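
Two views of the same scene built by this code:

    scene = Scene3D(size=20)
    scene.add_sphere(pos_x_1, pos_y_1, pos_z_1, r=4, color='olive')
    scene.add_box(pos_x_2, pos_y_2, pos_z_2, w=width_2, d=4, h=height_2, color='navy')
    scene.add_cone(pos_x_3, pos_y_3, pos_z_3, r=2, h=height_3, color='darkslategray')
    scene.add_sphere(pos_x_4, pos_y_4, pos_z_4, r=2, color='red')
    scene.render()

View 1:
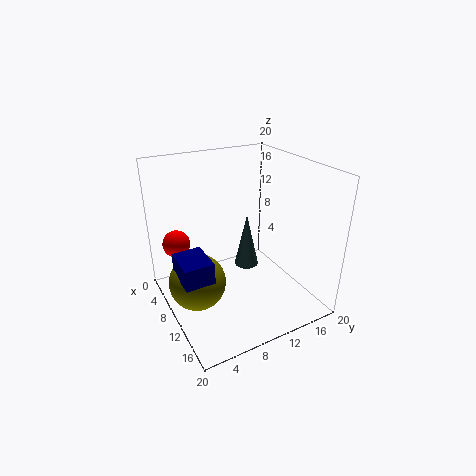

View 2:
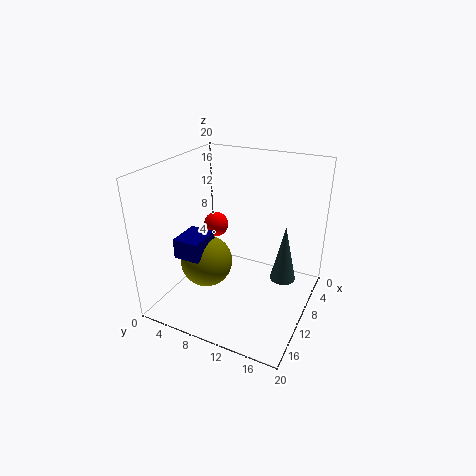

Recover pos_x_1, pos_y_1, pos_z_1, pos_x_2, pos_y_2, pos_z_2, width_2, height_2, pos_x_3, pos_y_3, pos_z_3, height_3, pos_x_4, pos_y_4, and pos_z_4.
pos_x_1 = 9; pos_y_1 = 4; pos_z_1 = 4; pos_x_2 = 8; pos_y_2 = 1; pos_z_2 = 6; width_2 = 5; height_2 = 3; pos_x_3 = 4; pos_y_3 = 15; pos_z_3 = 1; height_3 = 9; pos_x_4 = 4; pos_y_4 = 3; pos_z_4 = 8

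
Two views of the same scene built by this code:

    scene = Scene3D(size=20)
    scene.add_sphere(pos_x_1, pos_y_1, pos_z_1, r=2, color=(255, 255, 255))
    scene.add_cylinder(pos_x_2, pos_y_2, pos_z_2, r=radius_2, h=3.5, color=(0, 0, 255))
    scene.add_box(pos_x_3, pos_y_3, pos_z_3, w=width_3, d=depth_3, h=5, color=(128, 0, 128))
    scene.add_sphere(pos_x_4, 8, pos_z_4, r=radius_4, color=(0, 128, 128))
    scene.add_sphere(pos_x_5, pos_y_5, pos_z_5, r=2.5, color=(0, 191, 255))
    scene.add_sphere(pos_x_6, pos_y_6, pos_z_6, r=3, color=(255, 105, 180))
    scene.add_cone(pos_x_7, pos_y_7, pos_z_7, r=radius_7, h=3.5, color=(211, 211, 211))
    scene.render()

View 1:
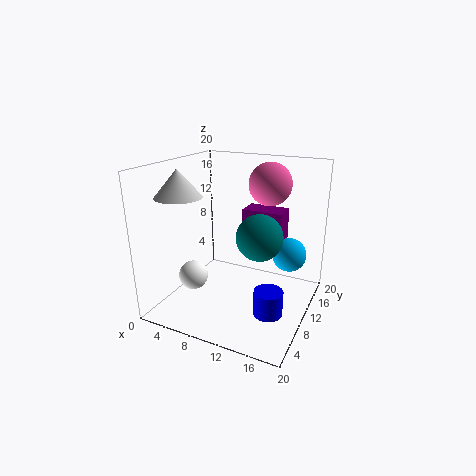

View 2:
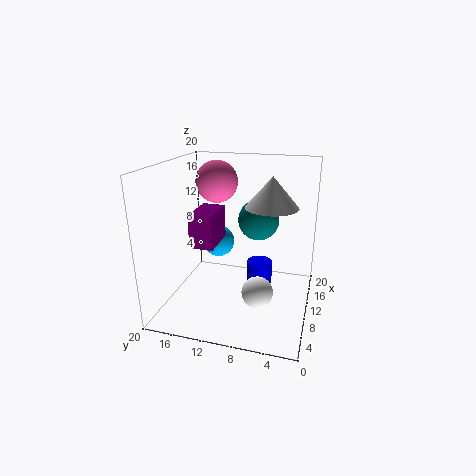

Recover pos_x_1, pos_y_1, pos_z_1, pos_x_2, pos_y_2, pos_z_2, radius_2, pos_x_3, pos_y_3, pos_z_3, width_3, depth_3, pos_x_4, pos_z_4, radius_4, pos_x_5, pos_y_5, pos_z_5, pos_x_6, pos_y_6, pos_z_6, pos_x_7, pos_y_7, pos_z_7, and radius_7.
pos_x_1 = 5; pos_y_1 = 6; pos_z_1 = 5; pos_x_2 = 15.5; pos_y_2 = 8; pos_z_2 = 0.5; radius_2 = 2; pos_x_3 = 9; pos_y_3 = 13.5; pos_z_3 = 8; width_3 = 6; depth_3 = 3.5; pos_x_4 = 14; pos_z_4 = 11.5; radius_4 = 3; pos_x_5 = 16; pos_y_5 = 15; pos_z_5 = 6.5; pos_x_6 = 13; pos_y_6 = 14; pos_z_6 = 17; pos_x_7 = 4.5; pos_y_7 = 4.5; pos_z_7 = 16.5; radius_7 = 3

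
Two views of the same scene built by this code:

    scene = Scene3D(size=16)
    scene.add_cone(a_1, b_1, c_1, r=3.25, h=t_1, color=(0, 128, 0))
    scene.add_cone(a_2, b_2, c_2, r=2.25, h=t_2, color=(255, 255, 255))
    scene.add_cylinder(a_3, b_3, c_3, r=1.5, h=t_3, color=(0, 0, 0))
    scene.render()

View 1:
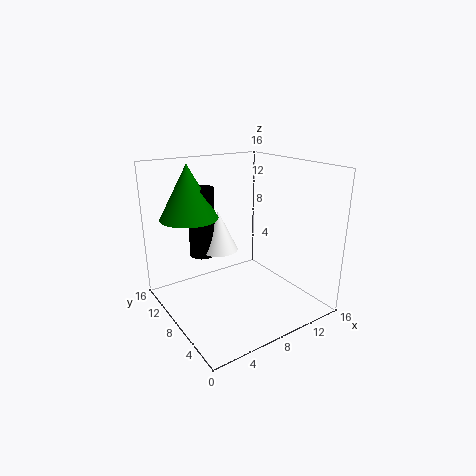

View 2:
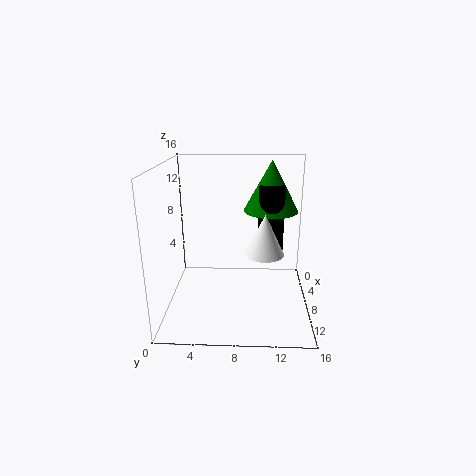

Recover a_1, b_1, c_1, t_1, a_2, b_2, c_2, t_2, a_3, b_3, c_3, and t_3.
a_1 = 4, b_1 = 11.75, c_1 = 10, t_1 = 6, a_2 = 7.25, b_2 = 11, c_2 = 5.75, t_2 = 4.75, a_3 = 5.5, b_3 = 11.75, c_3 = 5.25, t_3 = 8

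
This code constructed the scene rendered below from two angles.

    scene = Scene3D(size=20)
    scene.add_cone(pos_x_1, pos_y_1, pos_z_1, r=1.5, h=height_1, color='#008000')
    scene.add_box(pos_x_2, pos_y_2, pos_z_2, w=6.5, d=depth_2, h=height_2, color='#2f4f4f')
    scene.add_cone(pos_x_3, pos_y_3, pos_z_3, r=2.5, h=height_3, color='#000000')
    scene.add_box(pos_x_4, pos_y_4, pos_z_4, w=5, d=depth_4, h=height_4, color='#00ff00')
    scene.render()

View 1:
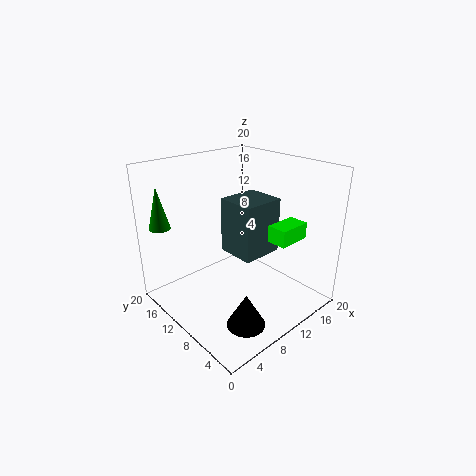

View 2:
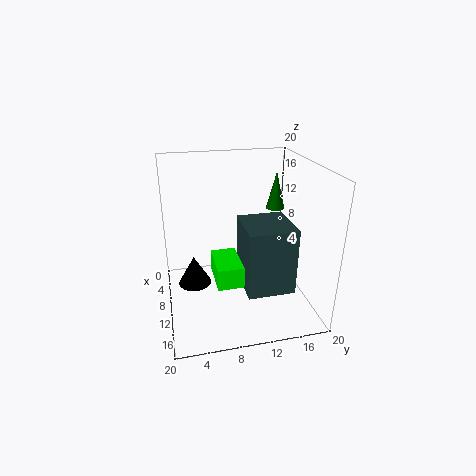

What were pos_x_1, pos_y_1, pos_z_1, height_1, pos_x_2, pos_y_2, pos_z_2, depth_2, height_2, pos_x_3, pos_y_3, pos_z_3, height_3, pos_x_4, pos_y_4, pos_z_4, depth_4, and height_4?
pos_x_1 = 2.5
pos_y_1 = 18
pos_z_1 = 11
height_1 = 6
pos_x_2 = 11.5
pos_y_2 = 9.5
pos_z_2 = 5.5
depth_2 = 6
height_2 = 8.5
pos_x_3 = 6
pos_y_3 = 4
pos_z_3 = 1
height_3 = 4.5
pos_x_4 = 14.5
pos_y_4 = 5.5
pos_z_4 = 8.5
depth_4 = 3
height_4 = 2.5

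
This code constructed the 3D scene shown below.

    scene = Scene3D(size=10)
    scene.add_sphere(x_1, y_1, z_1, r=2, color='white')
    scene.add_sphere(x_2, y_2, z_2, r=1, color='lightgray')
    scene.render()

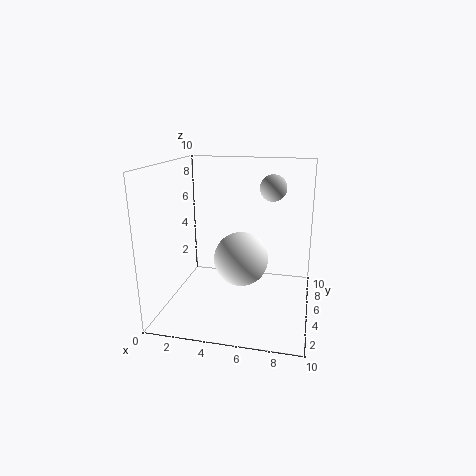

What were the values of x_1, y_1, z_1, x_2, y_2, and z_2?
x_1 = 5; y_1 = 6; z_1 = 3; x_2 = 7; y_2 = 8; z_2 = 8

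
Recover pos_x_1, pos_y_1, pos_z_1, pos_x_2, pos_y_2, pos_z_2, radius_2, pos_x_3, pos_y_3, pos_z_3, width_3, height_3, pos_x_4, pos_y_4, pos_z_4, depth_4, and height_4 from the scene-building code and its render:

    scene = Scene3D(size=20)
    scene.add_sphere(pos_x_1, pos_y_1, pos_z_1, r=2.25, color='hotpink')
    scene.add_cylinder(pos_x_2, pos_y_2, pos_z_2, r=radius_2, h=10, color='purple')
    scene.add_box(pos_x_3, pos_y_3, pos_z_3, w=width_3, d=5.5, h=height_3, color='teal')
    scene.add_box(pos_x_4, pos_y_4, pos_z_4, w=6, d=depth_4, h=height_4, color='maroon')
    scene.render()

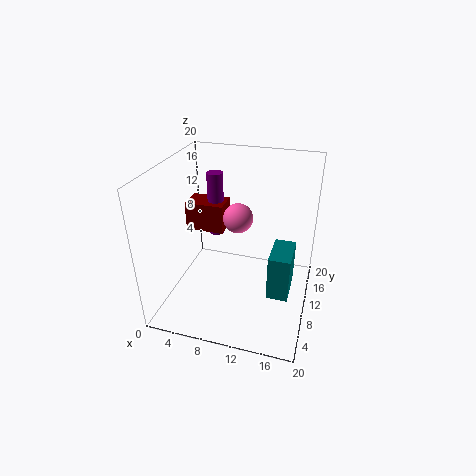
pos_x_1 = 8.75; pos_y_1 = 14.25; pos_z_1 = 10.75; pos_x_2 = 4.5; pos_y_2 = 16.25; pos_z_2 = 6.75; radius_2 = 1.25; pos_x_3 = 14.75; pos_y_3 = 7.75; pos_z_3 = 2.25; width_3 = 3; height_3 = 6.5; pos_x_4 = 0.25; pos_y_4 = 14; pos_z_4 = 7.75; depth_4 = 4; height_4 = 4.5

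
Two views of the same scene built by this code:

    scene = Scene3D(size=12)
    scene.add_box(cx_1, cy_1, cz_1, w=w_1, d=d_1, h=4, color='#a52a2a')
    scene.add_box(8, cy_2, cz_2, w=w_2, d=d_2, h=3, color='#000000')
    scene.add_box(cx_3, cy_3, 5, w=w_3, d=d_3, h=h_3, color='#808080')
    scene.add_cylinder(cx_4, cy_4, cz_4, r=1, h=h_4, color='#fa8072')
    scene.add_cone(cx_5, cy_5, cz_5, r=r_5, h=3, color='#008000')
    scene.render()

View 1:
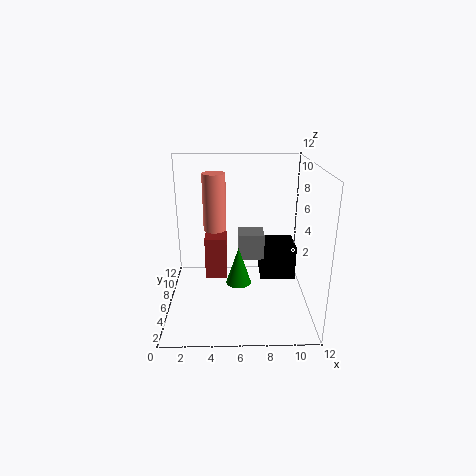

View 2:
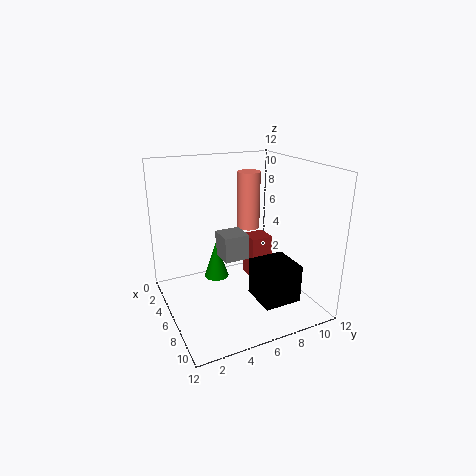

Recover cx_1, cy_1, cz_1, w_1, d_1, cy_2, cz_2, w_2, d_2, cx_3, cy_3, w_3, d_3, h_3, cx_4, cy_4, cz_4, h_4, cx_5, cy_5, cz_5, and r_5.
cx_1 = 3
cy_1 = 8
cz_1 = 1
w_1 = 2
d_1 = 2
cy_2 = 6
cz_2 = 2
w_2 = 3
d_2 = 3
cx_3 = 6
cy_3 = 4
w_3 = 2
d_3 = 2
h_3 = 2
cx_4 = 4
cy_4 = 8
cz_4 = 6
h_4 = 5
cx_5 = 6
cy_5 = 4
cz_5 = 3
r_5 = 1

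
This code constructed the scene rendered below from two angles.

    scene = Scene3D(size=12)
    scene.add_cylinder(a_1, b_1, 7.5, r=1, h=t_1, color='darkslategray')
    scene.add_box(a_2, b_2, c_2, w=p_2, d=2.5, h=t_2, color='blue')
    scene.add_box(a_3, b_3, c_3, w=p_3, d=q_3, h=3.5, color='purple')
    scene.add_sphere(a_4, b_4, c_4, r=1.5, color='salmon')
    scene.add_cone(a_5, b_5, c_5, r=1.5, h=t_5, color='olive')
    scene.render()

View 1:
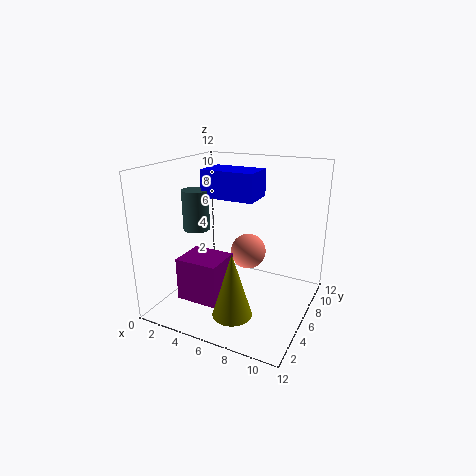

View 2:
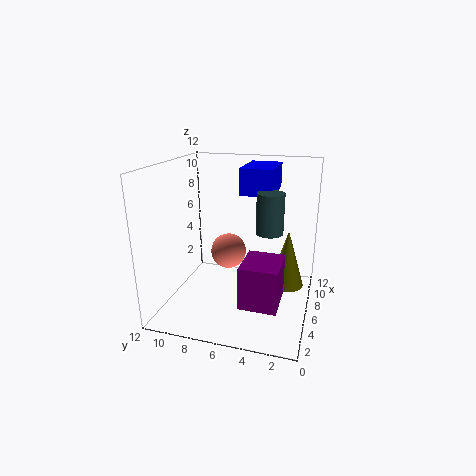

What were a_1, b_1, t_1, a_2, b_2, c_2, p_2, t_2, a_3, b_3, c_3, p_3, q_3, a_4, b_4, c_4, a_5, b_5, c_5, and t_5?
a_1 = 4, b_1 = 3, t_1 = 3, a_2 = 4.5, b_2 = 3, c_2 = 10, p_2 = 4, t_2 = 2, a_3 = 2.5, b_3 = 2, c_3 = 1.5, p_3 = 3.5, q_3 = 3, a_4 = 6.5, b_4 = 7, c_4 = 4.5, a_5 = 7.5, b_5 = 2, c_5 = 1.5, t_5 = 5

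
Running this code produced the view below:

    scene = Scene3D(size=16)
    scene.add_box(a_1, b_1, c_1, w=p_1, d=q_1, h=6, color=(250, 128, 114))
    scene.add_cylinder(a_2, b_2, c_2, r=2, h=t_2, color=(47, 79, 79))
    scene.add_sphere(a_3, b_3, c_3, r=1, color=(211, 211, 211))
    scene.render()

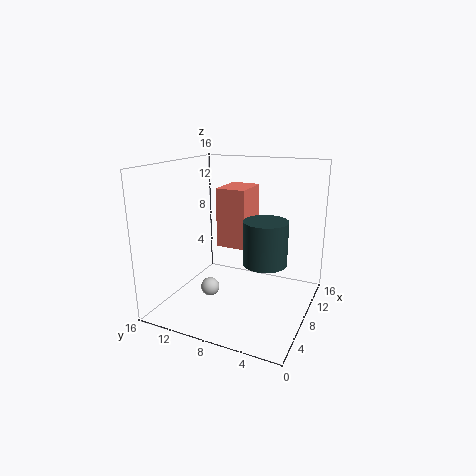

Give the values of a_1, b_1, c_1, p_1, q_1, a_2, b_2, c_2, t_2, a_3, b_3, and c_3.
a_1 = 5; b_1 = 6; c_1 = 8; p_1 = 4; q_1 = 3; a_2 = 3; b_2 = 3; c_2 = 8; t_2 = 4; a_3 = 5; b_3 = 10; c_3 = 3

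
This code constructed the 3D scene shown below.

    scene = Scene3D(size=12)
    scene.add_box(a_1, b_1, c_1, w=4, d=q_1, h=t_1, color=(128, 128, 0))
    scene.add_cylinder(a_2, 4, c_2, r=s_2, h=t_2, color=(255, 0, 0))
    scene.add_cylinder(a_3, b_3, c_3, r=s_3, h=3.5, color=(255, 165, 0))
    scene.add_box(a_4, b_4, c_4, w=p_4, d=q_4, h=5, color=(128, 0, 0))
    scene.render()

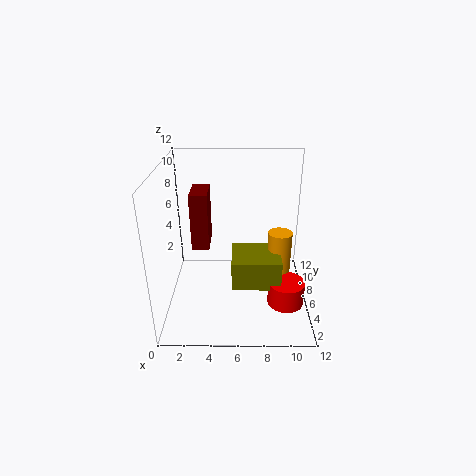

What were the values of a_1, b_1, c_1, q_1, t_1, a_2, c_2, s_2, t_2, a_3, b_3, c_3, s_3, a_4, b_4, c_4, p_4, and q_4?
a_1 = 5.5
b_1 = 3.5
c_1 = 2.5
q_1 = 3.5
t_1 = 2.5
a_2 = 10
c_2 = 1
s_2 = 1.5
t_2 = 2
a_3 = 9.5
b_3 = 6
c_3 = 3
s_3 = 1
a_4 = 2
b_4 = 6.5
c_4 = 4.5
p_4 = 1.5
q_4 = 3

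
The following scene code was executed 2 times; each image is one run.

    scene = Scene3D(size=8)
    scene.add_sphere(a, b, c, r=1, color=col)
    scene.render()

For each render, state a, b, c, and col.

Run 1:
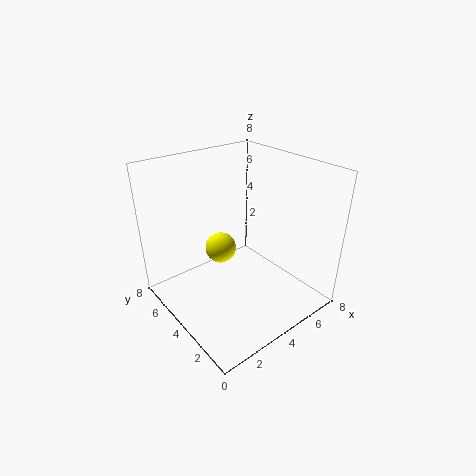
a = 4.75, b = 6.75, c = 1.75, col = 'yellow'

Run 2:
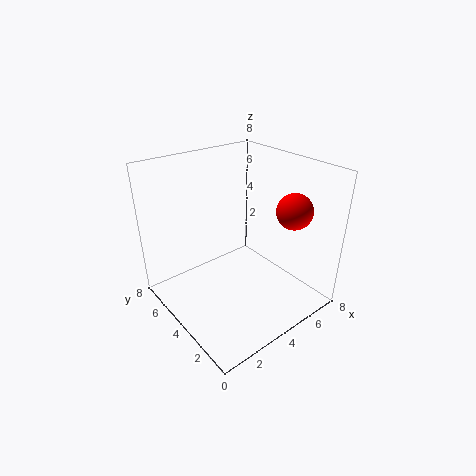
a = 6.5, b = 2.25, c = 5.5, col = 'red'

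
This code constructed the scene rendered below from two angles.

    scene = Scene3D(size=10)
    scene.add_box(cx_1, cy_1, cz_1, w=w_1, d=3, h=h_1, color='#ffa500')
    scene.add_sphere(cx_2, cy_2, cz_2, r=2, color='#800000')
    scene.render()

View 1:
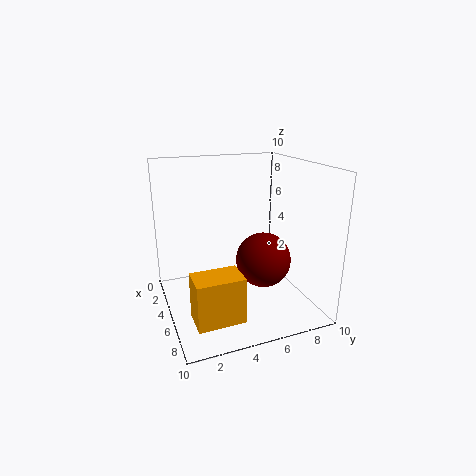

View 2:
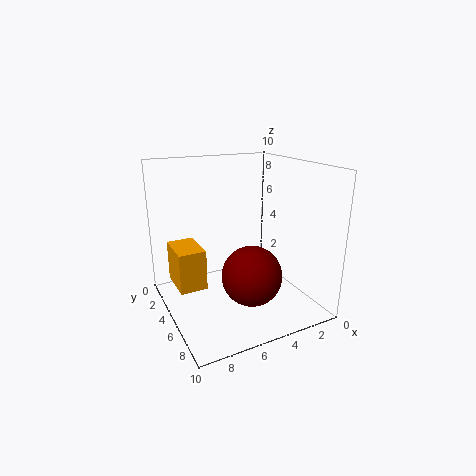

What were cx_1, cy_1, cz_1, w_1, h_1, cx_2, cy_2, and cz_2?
cx_1 = 7
cy_1 = 1
cz_1 = 1
w_1 = 2
h_1 = 3
cx_2 = 5
cy_2 = 7
cz_2 = 3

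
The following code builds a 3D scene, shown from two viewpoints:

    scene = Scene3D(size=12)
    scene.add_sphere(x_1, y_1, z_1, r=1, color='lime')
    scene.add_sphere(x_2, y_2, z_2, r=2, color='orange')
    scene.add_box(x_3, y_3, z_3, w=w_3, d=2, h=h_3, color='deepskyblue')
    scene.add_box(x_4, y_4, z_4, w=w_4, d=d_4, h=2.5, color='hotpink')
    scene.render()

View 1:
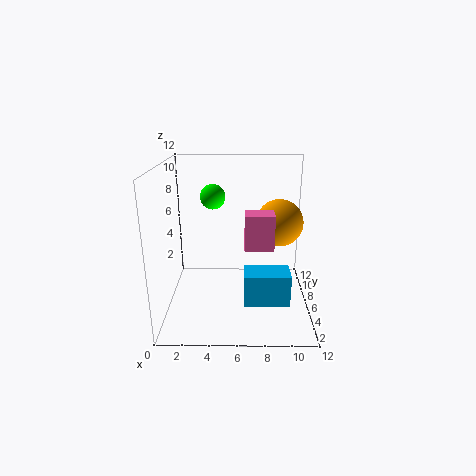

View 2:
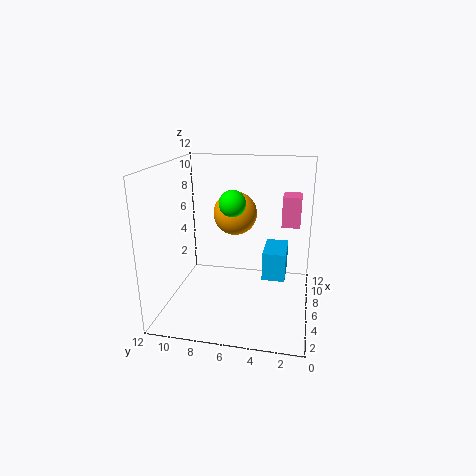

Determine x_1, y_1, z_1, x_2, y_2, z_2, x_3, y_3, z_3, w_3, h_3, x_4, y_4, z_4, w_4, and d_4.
x_1 = 4
y_1 = 6
z_1 = 9.5
x_2 = 9.5
y_2 = 7
z_2 = 7
x_3 = 6.5
y_3 = 2
z_3 = 2
w_3 = 3.5
h_3 = 2.5
x_4 = 6.5
y_4 = 1
z_4 = 7
w_4 = 2
d_4 = 1.5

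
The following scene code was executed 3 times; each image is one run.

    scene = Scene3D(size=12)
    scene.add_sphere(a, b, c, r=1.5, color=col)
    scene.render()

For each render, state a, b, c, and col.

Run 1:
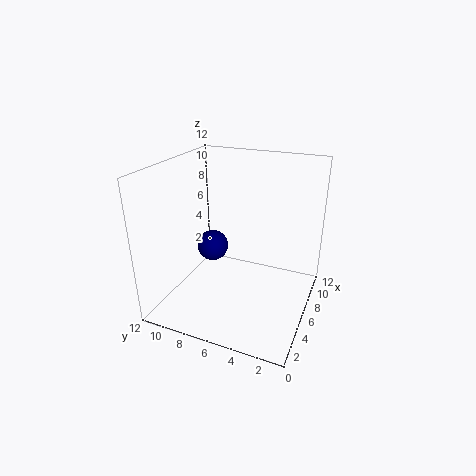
a = 9; b = 10; c = 3; col = 'navy'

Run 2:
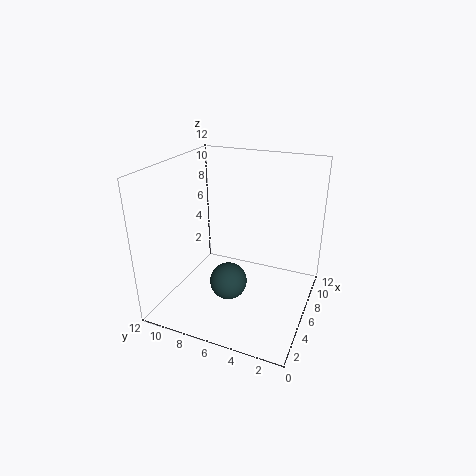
a = 4; b = 6; c = 3; col = 'darkslategray'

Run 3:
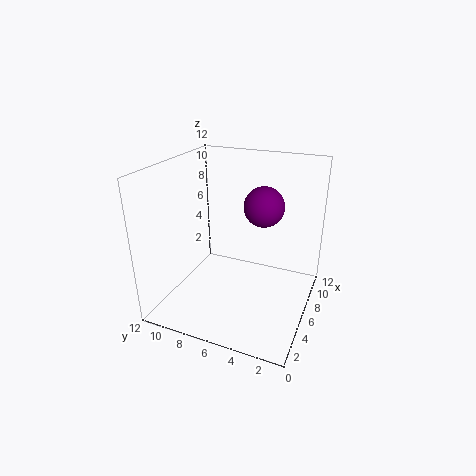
a = 5; b = 3.5; c = 9.5; col = 'purple'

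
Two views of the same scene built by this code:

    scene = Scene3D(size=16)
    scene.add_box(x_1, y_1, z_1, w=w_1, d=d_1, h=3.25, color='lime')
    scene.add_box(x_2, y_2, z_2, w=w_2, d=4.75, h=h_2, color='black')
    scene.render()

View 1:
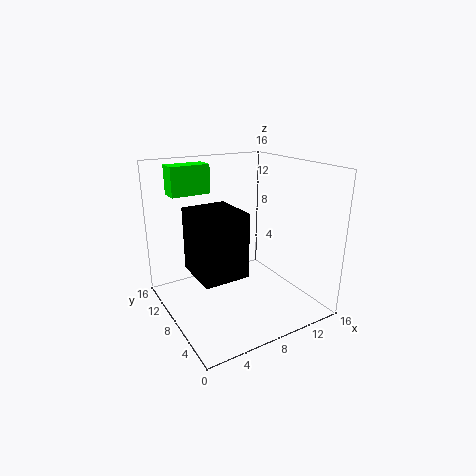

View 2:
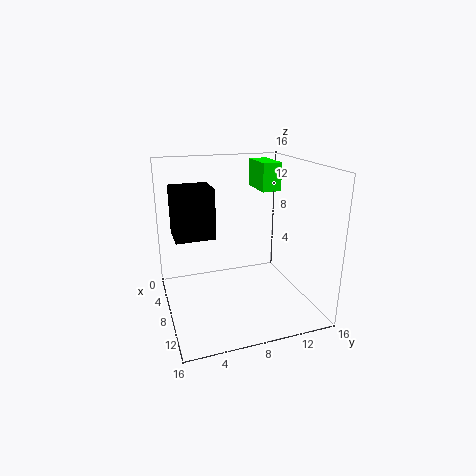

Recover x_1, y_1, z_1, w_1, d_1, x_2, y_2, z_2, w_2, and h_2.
x_1 = 2; y_1 = 11.5; z_1 = 12.5; w_1 = 4.5; d_1 = 2.25; x_2 = 1; y_2 = 1.5; z_2 = 7; w_2 = 4.25; h_2 = 6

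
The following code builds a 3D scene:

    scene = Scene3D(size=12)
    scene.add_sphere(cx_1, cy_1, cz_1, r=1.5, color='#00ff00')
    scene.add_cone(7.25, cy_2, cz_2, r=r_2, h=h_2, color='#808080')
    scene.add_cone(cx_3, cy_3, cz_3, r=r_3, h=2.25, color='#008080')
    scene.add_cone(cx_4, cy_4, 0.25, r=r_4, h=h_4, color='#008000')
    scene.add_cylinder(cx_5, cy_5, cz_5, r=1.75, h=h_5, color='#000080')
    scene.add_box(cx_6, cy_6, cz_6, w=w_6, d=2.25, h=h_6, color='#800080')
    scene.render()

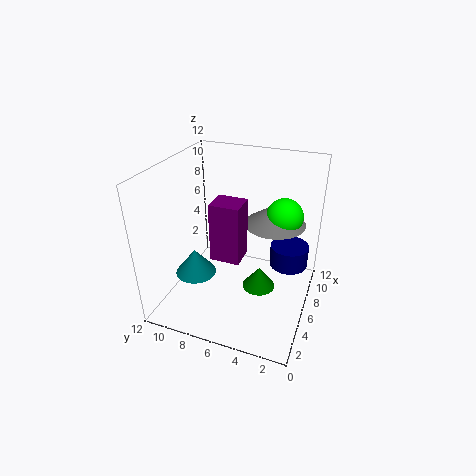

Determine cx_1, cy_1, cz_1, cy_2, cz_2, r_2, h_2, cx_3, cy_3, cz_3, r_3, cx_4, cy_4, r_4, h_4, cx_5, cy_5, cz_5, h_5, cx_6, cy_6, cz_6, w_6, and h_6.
cx_1 = 7.25, cy_1 = 2.5, cz_1 = 8, cy_2 = 3.25, cz_2 = 7.25, r_2 = 2.5, h_2 = 1.75, cx_3 = 4.75, cy_3 = 9.5, cz_3 = 2.5, r_3 = 1.75, cx_4 = 7.5, cy_4 = 4.5, r_4 = 1.5, h_4 = 2, cx_5 = 9.5, cy_5 = 2.25, cz_5 = 2, h_5 = 2, cx_6 = 2.75, cy_6 = 4.75, cz_6 = 5.75, w_6 = 2, h_6 = 4.5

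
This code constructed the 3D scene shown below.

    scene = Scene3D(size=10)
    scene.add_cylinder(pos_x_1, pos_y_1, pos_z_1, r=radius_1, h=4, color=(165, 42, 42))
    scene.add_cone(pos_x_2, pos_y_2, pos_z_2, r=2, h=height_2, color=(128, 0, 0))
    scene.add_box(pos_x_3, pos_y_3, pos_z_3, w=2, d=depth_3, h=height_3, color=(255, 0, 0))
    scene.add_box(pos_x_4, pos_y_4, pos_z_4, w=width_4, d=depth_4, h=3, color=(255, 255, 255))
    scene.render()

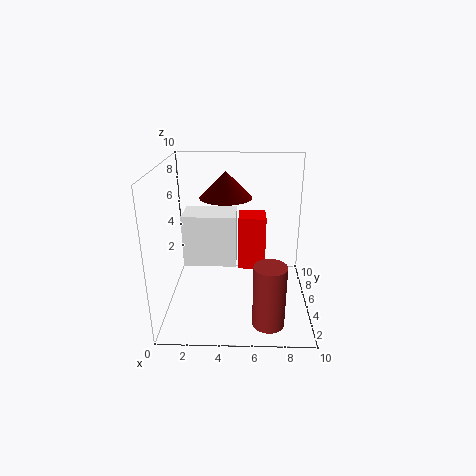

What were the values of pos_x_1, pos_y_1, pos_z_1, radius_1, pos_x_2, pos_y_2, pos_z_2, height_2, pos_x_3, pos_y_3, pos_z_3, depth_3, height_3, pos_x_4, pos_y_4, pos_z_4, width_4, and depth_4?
pos_x_1 = 7
pos_y_1 = 1
pos_z_1 = 1
radius_1 = 1
pos_x_2 = 4
pos_y_2 = 8
pos_z_2 = 7
height_2 = 2
pos_x_3 = 5
pos_y_3 = 6
pos_z_3 = 2
depth_3 = 2
height_3 = 4
pos_x_4 = 2
pos_y_4 = 1
pos_z_4 = 5
width_4 = 3
depth_4 = 2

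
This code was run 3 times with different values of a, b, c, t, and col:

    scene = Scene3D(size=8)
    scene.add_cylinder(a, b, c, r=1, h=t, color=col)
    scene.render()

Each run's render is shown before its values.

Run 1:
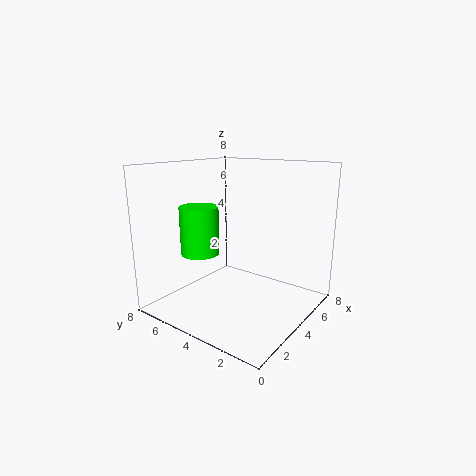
a = 2
b = 5
c = 3.5
t = 2.5
col = 'lime'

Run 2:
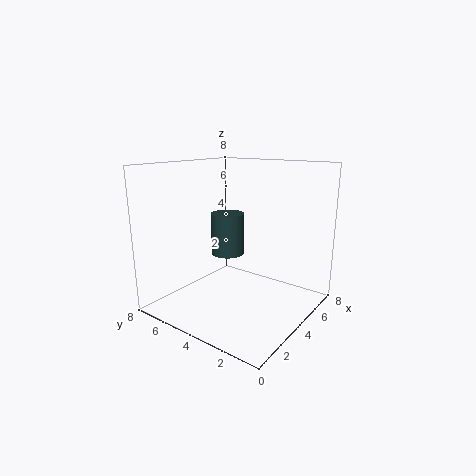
a = 5
b = 5.5
c = 2.5
t = 2.5
col = 'darkslategray'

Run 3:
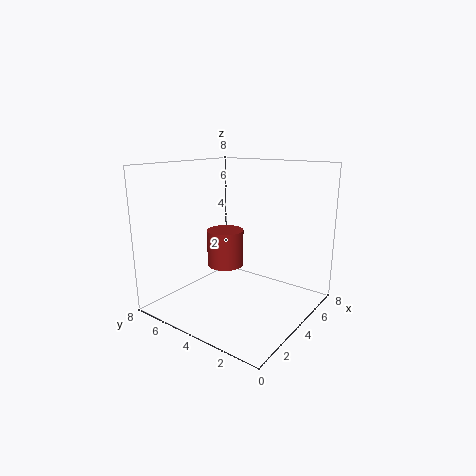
a = 3.5
b = 4.5
c = 2.5
t = 2
col = 'brown'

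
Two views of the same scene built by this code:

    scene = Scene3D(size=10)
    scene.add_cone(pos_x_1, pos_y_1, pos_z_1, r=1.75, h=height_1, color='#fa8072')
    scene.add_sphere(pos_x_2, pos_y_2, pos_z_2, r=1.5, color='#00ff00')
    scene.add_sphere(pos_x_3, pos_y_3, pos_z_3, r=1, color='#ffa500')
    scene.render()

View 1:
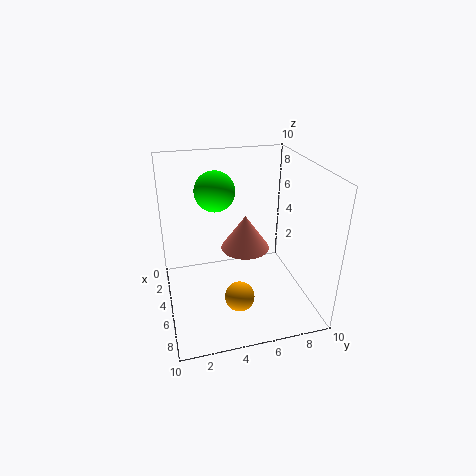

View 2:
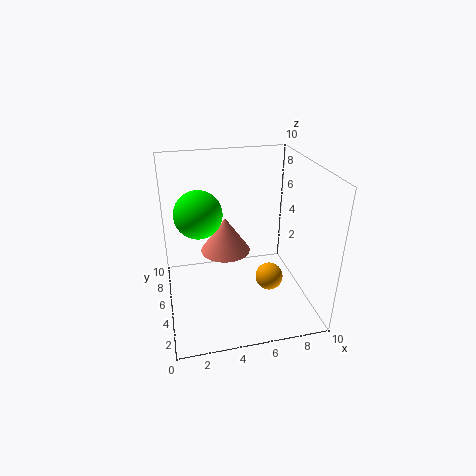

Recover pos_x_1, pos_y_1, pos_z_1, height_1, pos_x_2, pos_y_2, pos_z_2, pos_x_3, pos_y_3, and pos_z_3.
pos_x_1 = 4.25, pos_y_1 = 5.75, pos_z_1 = 3.75, height_1 = 2.5, pos_x_2 = 2.25, pos_y_2 = 4, pos_z_2 = 7.5, pos_x_3 = 7.25, pos_y_3 = 4.5, pos_z_3 = 1.75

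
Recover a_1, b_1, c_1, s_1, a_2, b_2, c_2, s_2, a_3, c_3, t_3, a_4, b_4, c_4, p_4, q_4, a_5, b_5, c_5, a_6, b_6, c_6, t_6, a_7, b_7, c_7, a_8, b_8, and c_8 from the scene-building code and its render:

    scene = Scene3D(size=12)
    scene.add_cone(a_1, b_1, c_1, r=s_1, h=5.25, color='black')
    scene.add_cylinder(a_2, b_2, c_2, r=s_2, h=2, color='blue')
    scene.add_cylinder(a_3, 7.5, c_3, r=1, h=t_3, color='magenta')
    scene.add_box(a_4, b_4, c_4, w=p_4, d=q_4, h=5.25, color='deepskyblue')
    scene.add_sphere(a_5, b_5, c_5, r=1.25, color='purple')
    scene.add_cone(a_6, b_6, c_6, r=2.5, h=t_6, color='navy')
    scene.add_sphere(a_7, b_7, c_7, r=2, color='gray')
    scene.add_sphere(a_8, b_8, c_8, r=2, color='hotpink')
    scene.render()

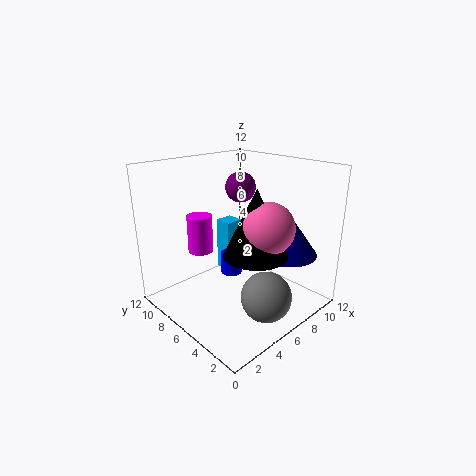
a_1 = 5.5
b_1 = 3.5
c_1 = 5.5
s_1 = 2.5
a_2 = 7.5
b_2 = 8.5
c_2 = 1.25
s_2 = 1
a_3 = 3.25
c_3 = 5.25
t_3 = 3
a_4 = 8.5
b_4 = 10
c_4 = 0.25
p_4 = 1.75
q_4 = 1.75
a_5 = 7
b_5 = 6.75
c_5 = 10
a_6 = 8.75
b_6 = 3
c_6 = 4.75
t_6 = 3.5
a_7 = 5.5
b_7 = 2.25
c_7 = 2.25
a_8 = 6
b_8 = 2.75
c_8 = 7.75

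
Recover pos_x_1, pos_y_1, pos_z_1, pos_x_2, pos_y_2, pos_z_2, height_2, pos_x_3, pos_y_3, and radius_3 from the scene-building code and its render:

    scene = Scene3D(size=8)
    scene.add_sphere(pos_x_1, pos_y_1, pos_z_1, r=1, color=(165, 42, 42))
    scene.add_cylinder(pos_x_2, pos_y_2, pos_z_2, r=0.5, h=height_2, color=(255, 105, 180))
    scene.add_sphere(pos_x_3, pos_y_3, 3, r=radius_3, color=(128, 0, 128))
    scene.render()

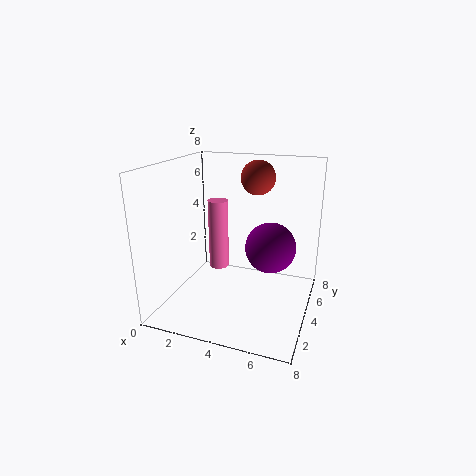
pos_x_1 = 4.5; pos_y_1 = 6; pos_z_1 = 7; pos_x_2 = 3.5; pos_y_2 = 2.5; pos_z_2 = 3; height_2 = 3.5; pos_x_3 = 5.5; pos_y_3 = 5.5; radius_3 = 1.5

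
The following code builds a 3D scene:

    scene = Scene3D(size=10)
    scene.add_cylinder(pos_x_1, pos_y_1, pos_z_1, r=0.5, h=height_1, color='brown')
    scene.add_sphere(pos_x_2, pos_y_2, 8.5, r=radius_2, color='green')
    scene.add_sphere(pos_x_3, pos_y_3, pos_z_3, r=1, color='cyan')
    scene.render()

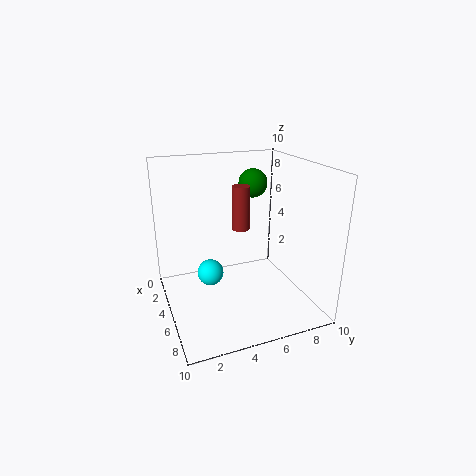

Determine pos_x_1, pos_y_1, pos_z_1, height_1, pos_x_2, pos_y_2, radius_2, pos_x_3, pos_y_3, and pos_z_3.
pos_x_1 = 8, pos_y_1 = 4, pos_z_1 = 7, height_1 = 2.5, pos_x_2 = 4, pos_y_2 = 6.5, radius_2 = 1, pos_x_3 = 3, pos_y_3 = 3.5, pos_z_3 = 1.5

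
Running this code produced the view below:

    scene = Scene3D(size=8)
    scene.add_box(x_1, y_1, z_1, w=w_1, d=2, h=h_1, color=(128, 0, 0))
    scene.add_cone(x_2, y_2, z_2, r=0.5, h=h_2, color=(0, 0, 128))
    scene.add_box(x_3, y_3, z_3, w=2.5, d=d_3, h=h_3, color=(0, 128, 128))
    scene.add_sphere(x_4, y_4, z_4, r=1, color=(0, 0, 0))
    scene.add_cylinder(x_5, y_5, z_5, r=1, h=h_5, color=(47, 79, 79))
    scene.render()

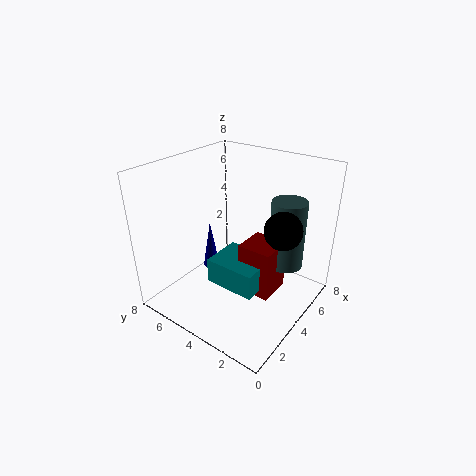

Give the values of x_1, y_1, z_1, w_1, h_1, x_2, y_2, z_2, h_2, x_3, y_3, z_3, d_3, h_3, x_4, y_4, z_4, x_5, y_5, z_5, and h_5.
x_1 = 4, y_1 = 2, z_1 = 0.5, w_1 = 2, h_1 = 3, x_2 = 4.5, y_2 = 6.5, z_2 = 1, h_2 = 3, x_3 = 3, y_3 = 2.5, z_3 = 1, d_3 = 3, h_3 = 1.5, x_4 = 4.5, y_4 = 1.5, z_4 = 5, x_5 = 6, y_5 = 2, z_5 = 2, h_5 = 4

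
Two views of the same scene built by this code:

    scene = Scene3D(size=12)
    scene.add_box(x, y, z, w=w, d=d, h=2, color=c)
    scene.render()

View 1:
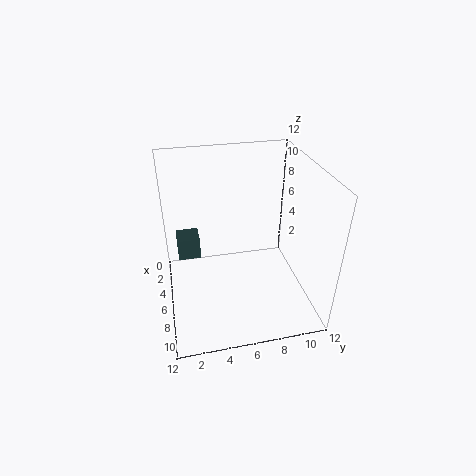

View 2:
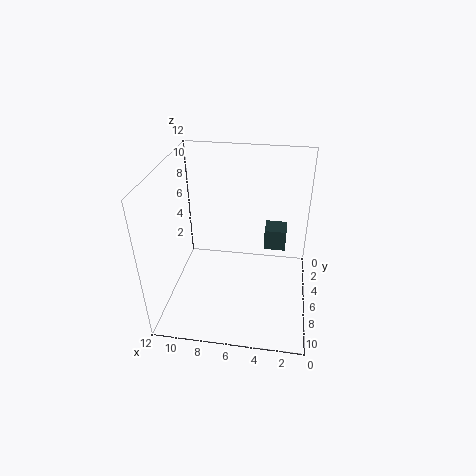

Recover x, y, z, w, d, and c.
x = 2
y = 1
z = 3
w = 2
d = 2
c = 'darkslategray'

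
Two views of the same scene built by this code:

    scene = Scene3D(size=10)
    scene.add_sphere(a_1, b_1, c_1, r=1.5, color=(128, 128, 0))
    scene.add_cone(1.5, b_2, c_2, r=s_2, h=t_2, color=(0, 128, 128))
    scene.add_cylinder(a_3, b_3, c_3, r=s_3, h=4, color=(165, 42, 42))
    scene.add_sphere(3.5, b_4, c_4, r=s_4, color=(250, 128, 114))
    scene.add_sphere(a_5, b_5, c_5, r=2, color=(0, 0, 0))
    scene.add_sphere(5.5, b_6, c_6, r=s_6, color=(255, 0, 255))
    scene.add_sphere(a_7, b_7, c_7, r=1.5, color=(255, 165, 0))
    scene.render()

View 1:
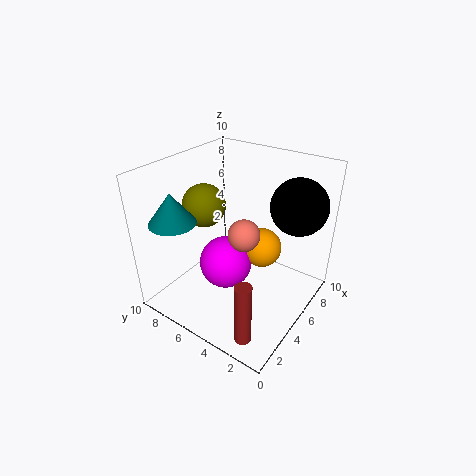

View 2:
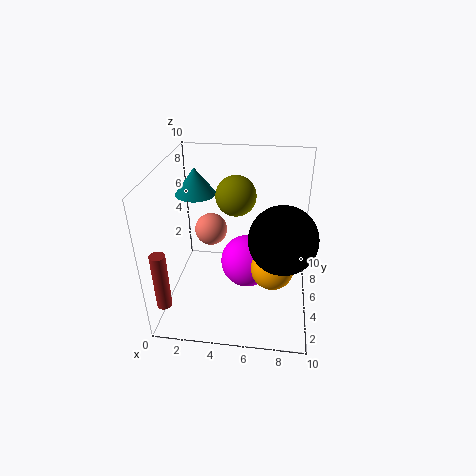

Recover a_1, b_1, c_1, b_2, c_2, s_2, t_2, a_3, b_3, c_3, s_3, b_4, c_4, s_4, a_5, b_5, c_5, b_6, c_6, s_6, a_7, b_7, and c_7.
a_1 = 4.5, b_1 = 7.5, c_1 = 7, b_2 = 7.5, c_2 = 7, s_2 = 1.5, t_2 = 2, a_3 = 0.5, b_3 = 1.5, c_3 = 1.5, s_3 = 0.5, b_4 = 3.5, c_4 = 6.5, s_4 = 1, a_5 = 8, b_5 = 2, c_5 = 7, b_6 = 6.5, c_6 = 2, s_6 = 2, a_7 = 7.5, b_7 = 4.5, c_7 = 3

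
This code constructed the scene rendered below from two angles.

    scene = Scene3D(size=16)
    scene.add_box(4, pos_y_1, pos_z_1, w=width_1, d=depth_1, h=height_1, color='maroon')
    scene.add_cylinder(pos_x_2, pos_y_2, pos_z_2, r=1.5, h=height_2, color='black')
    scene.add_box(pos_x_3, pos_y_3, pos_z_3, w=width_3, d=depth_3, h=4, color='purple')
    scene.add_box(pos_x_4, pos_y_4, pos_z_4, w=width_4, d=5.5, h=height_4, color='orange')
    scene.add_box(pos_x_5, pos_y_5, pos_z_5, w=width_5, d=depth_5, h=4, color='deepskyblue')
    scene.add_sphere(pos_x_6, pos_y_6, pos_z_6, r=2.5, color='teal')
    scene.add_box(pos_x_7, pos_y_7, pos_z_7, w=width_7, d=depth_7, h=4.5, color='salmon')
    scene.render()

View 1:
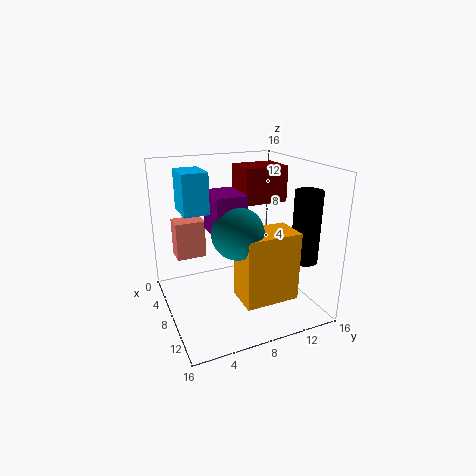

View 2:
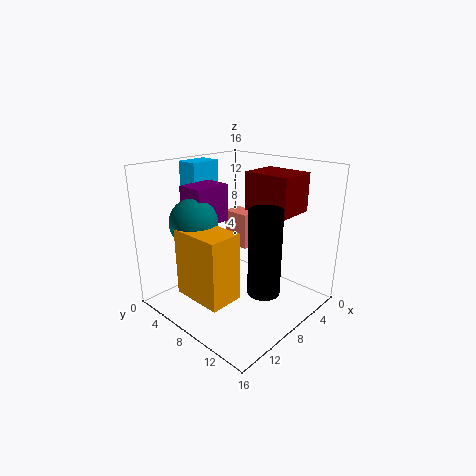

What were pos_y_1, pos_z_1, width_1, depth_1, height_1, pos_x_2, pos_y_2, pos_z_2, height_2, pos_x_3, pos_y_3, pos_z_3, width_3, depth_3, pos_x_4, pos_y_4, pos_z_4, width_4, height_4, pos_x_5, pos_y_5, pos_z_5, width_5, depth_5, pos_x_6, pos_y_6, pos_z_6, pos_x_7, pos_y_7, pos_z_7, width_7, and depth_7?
pos_y_1 = 9; pos_z_1 = 11.5; width_1 = 4; depth_1 = 5; height_1 = 4; pos_x_2 = 11.5; pos_y_2 = 14.5; pos_z_2 = 5.5; height_2 = 8; pos_x_3 = 8.5; pos_y_3 = 4; pos_z_3 = 10; width_3 = 4; depth_3 = 3; pos_x_4 = 11.5; pos_y_4 = 6; pos_z_4 = 3.5; width_4 = 3.5; height_4 = 7; pos_x_5 = 7; pos_y_5 = 1.5; pos_z_5 = 12; width_5 = 3.5; depth_5 = 2.5; pos_x_6 = 12.5; pos_y_6 = 6; pos_z_6 = 10.5; pos_x_7 = 1.5; pos_y_7 = 2; pos_z_7 = 4.5; width_7 = 2.5; depth_7 = 3.5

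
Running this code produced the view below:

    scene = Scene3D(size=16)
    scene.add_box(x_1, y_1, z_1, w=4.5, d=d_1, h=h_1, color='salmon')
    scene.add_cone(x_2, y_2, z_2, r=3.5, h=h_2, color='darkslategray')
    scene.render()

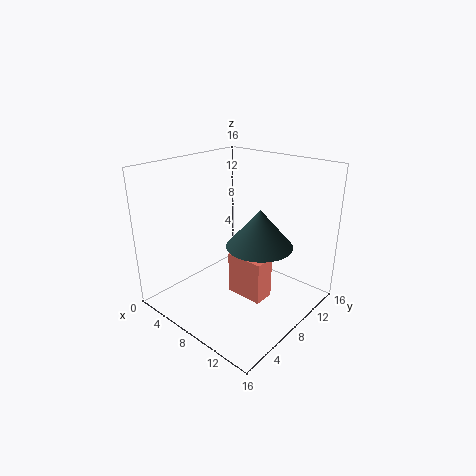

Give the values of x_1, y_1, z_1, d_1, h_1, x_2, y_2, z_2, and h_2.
x_1 = 6.5
y_1 = 8
z_1 = 0.5
d_1 = 2.5
h_1 = 5
x_2 = 11
y_2 = 8
z_2 = 8
h_2 = 4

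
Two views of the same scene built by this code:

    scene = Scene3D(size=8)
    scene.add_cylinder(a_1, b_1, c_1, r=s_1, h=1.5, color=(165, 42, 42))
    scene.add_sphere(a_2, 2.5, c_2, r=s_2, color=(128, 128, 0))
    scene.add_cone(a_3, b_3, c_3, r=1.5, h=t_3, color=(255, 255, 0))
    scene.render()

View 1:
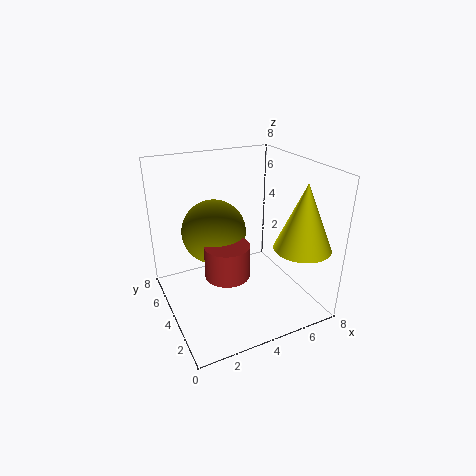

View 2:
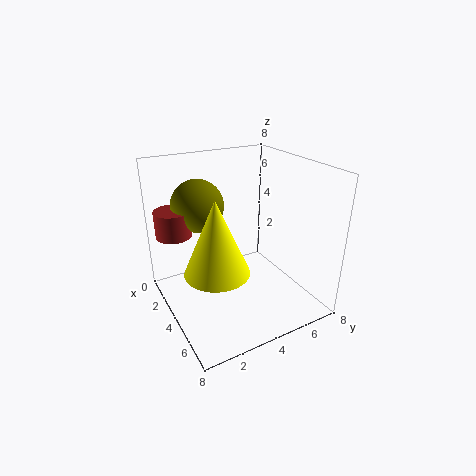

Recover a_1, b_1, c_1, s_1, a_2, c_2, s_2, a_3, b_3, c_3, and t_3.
a_1 = 2, b_1 = 1, c_1 = 4, s_1 = 1, a_2 = 2, c_2 = 5.5, s_2 = 1.5, a_3 = 6.5, b_3 = 1.5, c_3 = 4, t_3 = 3.5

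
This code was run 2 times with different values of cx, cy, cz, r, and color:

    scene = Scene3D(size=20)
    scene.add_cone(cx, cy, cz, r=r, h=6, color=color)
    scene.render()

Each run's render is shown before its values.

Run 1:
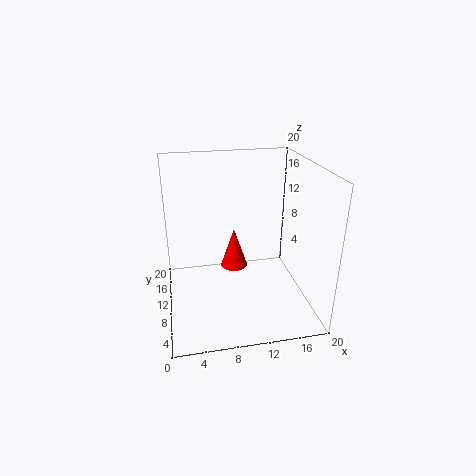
cx = 10
cy = 13
cz = 4
r = 2
color = 'red'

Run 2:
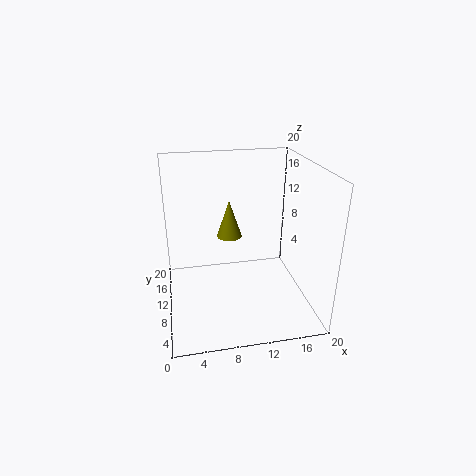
cx = 10
cy = 17
cz = 7
r = 2
color = 'olive'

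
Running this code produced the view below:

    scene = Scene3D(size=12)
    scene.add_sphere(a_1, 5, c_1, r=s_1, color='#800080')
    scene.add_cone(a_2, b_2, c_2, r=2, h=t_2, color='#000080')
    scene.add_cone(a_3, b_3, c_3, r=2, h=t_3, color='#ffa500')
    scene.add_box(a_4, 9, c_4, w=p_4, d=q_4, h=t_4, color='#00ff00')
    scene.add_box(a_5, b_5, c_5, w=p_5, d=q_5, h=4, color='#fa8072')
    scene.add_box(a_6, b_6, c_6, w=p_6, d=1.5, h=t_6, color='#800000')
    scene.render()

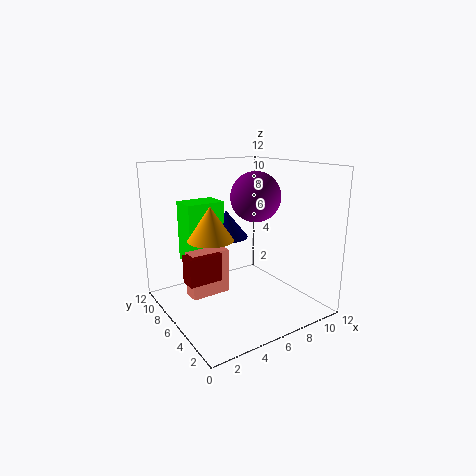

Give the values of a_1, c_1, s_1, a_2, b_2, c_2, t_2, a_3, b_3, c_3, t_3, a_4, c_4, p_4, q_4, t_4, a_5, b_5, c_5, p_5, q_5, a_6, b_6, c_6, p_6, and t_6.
a_1 = 7
c_1 = 9.5
s_1 = 2
a_2 = 7
b_2 = 9.5
c_2 = 5
t_2 = 2.5
a_3 = 4.5
b_3 = 8
c_3 = 5.5
t_3 = 3
a_4 = 3
c_4 = 3
p_4 = 3.5
q_4 = 2.5
t_4 = 5.5
a_5 = 2.5
b_5 = 7.5
c_5 = 0.5
p_5 = 3.5
q_5 = 1.5
a_6 = 2
b_6 = 7
c_6 = 2
p_6 = 3
t_6 = 2.5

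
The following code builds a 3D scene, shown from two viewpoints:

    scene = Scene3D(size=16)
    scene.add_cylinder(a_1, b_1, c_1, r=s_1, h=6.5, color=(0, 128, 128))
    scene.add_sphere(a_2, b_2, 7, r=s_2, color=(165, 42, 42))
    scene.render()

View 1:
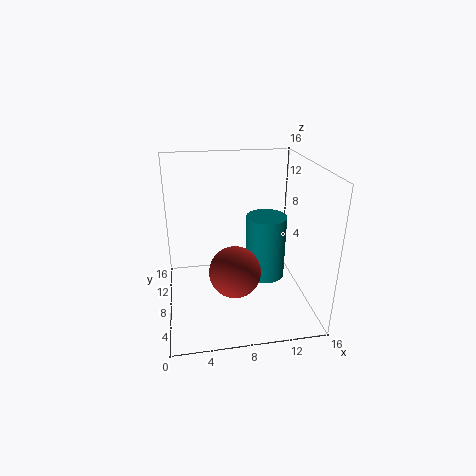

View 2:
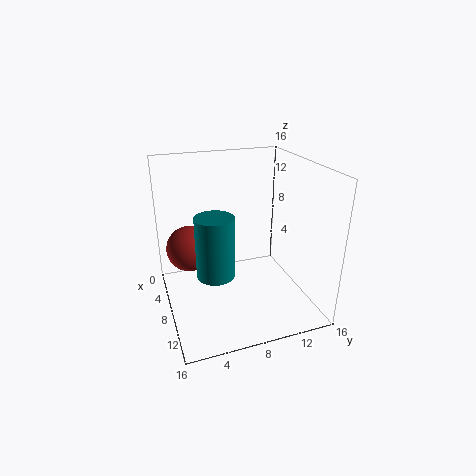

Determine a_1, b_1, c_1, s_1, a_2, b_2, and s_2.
a_1 = 10.25, b_1 = 4.75, c_1 = 5.25, s_1 = 2, a_2 = 6.75, b_2 = 2.75, s_2 = 2.5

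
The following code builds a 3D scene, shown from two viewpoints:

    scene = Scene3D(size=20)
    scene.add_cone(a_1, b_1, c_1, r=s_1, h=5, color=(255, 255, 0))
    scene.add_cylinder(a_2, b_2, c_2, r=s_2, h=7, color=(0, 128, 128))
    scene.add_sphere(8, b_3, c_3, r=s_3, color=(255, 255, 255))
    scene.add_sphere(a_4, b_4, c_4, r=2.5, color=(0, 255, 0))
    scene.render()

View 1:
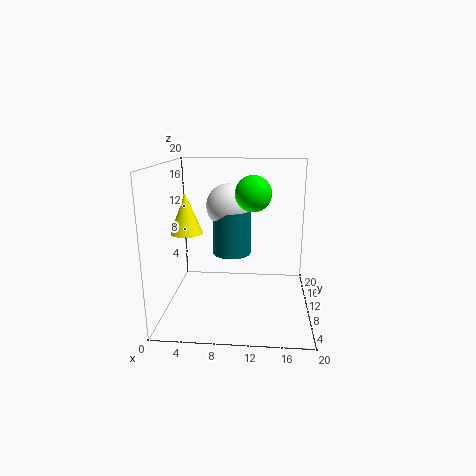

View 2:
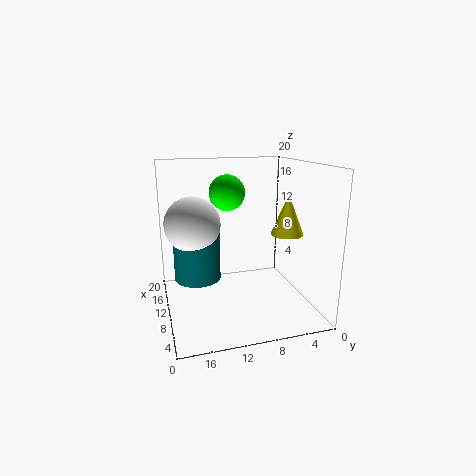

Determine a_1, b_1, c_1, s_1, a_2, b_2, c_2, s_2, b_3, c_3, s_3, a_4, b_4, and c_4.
a_1 = 4, b_1 = 5.5, c_1 = 12, s_1 = 2, a_2 = 8.5, b_2 = 16, c_2 = 5.5, s_2 = 3, b_3 = 16.5, c_3 = 13, s_3 = 3.5, a_4 = 12, b_4 = 11, c_4 = 16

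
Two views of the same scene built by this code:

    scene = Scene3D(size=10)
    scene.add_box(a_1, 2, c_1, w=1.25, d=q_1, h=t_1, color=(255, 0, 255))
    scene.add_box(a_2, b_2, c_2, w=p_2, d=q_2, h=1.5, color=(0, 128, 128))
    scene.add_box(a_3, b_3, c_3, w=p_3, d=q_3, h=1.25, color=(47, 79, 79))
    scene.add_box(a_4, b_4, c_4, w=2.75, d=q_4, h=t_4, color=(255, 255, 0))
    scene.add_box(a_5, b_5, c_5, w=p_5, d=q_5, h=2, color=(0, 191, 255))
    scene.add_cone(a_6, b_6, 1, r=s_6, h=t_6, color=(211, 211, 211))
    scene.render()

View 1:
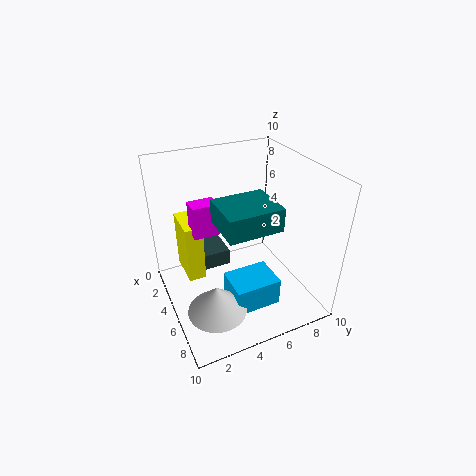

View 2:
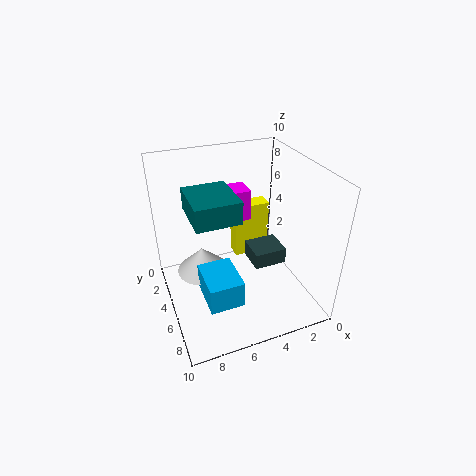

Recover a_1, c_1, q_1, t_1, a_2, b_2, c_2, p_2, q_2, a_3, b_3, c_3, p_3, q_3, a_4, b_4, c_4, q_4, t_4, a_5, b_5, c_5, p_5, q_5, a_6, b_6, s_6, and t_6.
a_1 = 3.5, c_1 = 5.5, q_1 = 1.75, t_1 = 2.25, a_2 = 5.25, b_2 = 3, c_2 = 7, p_2 = 3, q_2 = 3.5, a_3 = 1, b_3 = 2.75, c_3 = 1.75, p_3 = 2.5, q_3 = 2.25, a_4 = 1.5, b_4 = 1.5, c_4 = 1.75, q_4 = 1.25, t_4 = 4.25, a_5 = 5.25, b_5 = 3.75, c_5 = 0.5, p_5 = 2.5, q_5 = 3.25, a_6 = 7, b_6 = 2.5, s_6 = 2, t_6 = 2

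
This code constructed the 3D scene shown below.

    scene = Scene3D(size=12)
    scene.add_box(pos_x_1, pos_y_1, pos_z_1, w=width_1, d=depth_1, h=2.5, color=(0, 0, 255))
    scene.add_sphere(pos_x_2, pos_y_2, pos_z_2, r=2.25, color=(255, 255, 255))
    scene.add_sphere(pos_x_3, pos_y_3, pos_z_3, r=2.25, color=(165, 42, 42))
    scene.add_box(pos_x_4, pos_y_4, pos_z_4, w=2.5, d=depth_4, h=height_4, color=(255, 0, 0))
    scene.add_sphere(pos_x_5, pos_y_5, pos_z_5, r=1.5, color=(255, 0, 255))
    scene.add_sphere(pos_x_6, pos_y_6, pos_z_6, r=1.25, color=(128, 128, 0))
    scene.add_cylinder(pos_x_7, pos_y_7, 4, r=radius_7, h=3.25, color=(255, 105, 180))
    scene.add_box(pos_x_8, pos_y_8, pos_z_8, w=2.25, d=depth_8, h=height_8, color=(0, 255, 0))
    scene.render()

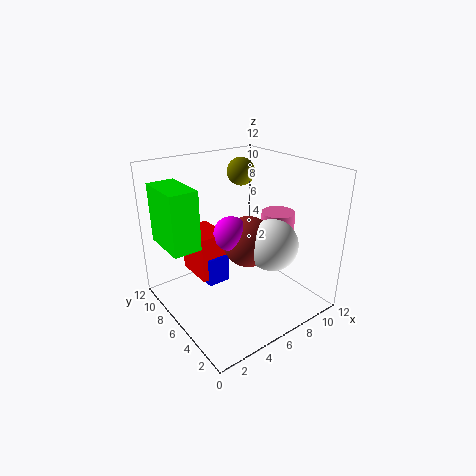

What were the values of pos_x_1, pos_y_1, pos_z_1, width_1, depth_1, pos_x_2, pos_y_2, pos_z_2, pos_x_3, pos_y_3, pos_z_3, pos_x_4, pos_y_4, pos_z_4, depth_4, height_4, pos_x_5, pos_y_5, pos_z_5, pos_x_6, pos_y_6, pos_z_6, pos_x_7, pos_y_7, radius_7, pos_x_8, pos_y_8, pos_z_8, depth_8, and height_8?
pos_x_1 = 3.75
pos_y_1 = 7
pos_z_1 = 1.5
width_1 = 2
depth_1 = 1.5
pos_x_2 = 8.75
pos_y_2 = 4.75
pos_z_2 = 5
pos_x_3 = 7.5
pos_y_3 = 6.5
pos_z_3 = 5
pos_x_4 = 3.25
pos_y_4 = 7.25
pos_z_4 = 2
depth_4 = 3.5
height_4 = 4
pos_x_5 = 6
pos_y_5 = 7
pos_z_5 = 6
pos_x_6 = 8.75
pos_y_6 = 9.25
pos_z_6 = 10.5
pos_x_7 = 10.5
pos_y_7 = 6
radius_7 = 1.5
pos_x_8 = 0.25
pos_y_8 = 6
pos_z_8 = 6
depth_8 = 4
height_8 = 4.75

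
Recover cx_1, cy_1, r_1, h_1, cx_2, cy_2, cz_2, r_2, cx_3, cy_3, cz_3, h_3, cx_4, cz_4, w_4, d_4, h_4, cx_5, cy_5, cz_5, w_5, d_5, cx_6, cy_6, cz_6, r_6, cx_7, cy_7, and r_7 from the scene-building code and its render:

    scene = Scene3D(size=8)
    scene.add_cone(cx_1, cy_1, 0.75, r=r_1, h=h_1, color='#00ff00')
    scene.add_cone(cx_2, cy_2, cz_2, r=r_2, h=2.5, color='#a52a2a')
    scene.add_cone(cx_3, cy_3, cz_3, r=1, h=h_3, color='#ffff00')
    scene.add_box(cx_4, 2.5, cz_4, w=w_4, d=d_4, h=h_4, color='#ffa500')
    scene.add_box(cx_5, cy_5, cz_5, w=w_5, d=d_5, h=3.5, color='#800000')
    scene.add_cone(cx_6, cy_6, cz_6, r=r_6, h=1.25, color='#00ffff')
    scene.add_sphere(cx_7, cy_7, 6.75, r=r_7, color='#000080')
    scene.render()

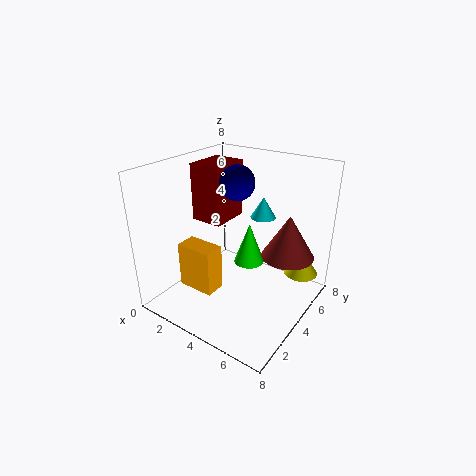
cx_1 = 3
cy_1 = 6.75
r_1 = 1
h_1 = 2.75
cx_2 = 6.25
cy_2 = 5.75
cz_2 = 2.75
r_2 = 1.5
cx_3 = 6.75
cy_3 = 6.75
cz_3 = 1.25
h_3 = 1.5
cx_4 = 0.75
cz_4 = 0.5
w_4 = 2.25
d_4 = 1.25
h_4 = 2.75
cx_5 = 0.25
cy_5 = 4.5
cz_5 = 4
w_5 = 2
d_5 = 2.5
cx_6 = 4.25
cy_6 = 6.25
cz_6 = 4.5
r_6 = 0.75
cx_7 = 3.25
cy_7 = 5
r_7 = 1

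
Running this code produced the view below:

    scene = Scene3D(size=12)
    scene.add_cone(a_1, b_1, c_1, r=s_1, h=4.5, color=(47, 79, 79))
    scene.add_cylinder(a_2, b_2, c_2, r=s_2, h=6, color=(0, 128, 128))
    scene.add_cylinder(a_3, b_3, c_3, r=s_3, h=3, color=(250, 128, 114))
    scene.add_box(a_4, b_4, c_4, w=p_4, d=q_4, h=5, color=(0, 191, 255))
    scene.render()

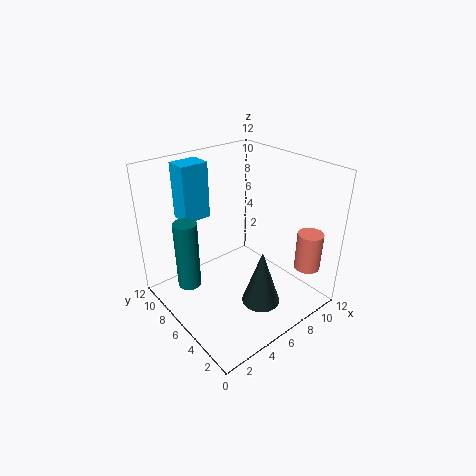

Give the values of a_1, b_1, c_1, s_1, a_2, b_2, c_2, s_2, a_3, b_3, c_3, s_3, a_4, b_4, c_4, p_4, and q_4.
a_1 = 5.5; b_1 = 2.5; c_1 = 2; s_1 = 1.5; a_2 = 2.5; b_2 = 8.5; c_2 = 1.5; s_2 = 1; a_3 = 9; b_3 = 1; c_3 = 4.5; s_3 = 1; a_4 = 3.5; b_4 = 10; c_4 = 6.5; p_4 = 2.5; q_4 = 2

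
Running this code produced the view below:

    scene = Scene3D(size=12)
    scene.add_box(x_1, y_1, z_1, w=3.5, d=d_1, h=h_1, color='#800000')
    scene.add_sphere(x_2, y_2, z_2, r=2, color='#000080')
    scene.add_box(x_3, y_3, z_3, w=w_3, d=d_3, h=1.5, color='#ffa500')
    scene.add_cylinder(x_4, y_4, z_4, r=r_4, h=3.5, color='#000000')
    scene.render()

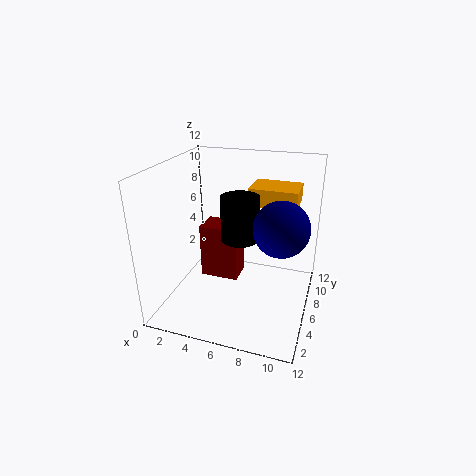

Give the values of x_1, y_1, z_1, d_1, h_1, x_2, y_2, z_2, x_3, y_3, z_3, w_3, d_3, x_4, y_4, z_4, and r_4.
x_1 = 2, y_1 = 7, z_1 = 1, d_1 = 2.5, h_1 = 5, x_2 = 10, y_2 = 3.5, z_2 = 8.5, x_3 = 6.5, y_3 = 7, z_3 = 8.5, w_3 = 4, d_3 = 3, x_4 = 6.5, y_4 = 5, z_4 = 6.5, r_4 = 1.5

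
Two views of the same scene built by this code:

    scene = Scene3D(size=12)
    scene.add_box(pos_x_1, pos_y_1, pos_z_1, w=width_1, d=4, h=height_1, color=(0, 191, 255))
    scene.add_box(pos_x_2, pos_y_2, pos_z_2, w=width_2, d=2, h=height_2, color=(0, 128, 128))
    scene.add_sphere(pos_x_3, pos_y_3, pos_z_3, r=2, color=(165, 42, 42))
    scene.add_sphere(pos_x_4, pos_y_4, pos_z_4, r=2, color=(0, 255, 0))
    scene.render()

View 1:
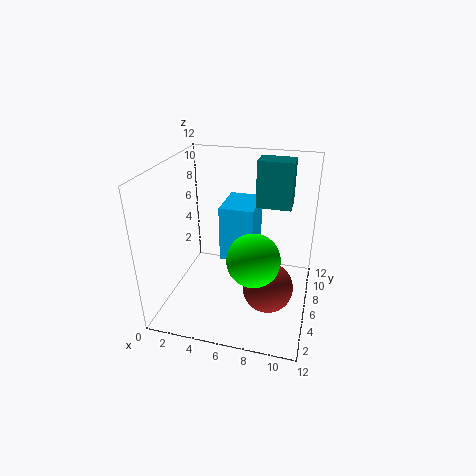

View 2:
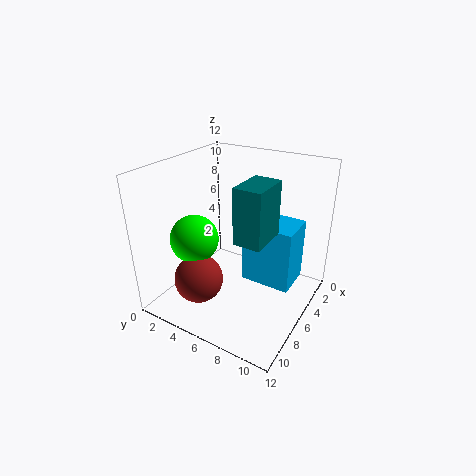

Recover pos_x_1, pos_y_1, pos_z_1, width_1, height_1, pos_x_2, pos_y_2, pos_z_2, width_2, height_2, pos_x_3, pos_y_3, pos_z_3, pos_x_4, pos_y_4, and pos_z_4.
pos_x_1 = 4
pos_y_1 = 7
pos_z_1 = 3
width_1 = 3
height_1 = 5
pos_x_2 = 7
pos_y_2 = 8
pos_z_2 = 8
width_2 = 3
height_2 = 4
pos_x_3 = 9
pos_y_3 = 4
pos_z_3 = 3
pos_x_4 = 8
pos_y_4 = 3
pos_z_4 = 6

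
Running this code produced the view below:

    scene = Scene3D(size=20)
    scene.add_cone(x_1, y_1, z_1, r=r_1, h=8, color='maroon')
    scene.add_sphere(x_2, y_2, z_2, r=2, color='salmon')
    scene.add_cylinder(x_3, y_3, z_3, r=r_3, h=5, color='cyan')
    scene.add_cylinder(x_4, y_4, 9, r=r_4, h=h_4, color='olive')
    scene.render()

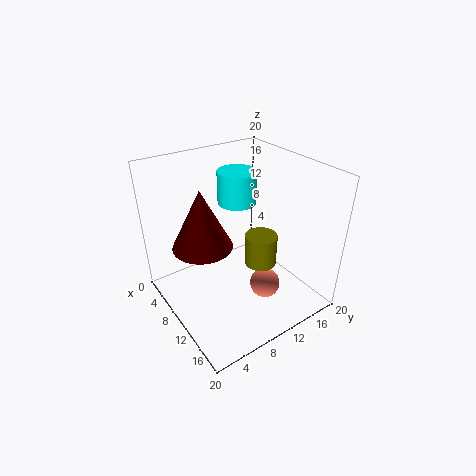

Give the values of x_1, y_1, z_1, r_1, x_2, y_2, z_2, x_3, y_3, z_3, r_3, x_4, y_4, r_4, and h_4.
x_1 = 9
y_1 = 5
z_1 = 10
r_1 = 4
x_2 = 15
y_2 = 11
z_2 = 5
x_3 = 4
y_3 = 14
z_3 = 12
r_3 = 3
x_4 = 15
y_4 = 10
r_4 = 2
h_4 = 4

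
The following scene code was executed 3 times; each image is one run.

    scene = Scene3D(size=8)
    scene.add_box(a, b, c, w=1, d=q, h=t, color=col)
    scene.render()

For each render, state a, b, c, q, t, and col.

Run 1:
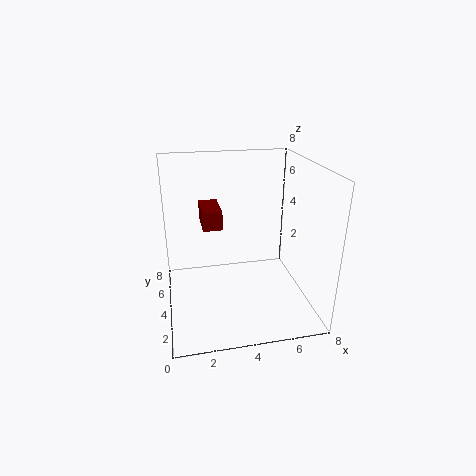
a = 2
b = 3
c = 5
q = 2
t = 1
col = 'maroon'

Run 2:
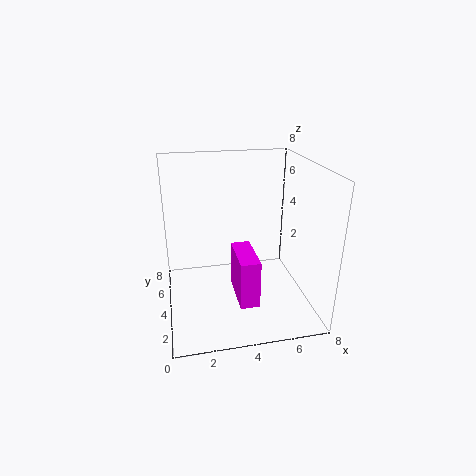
a = 3.5
b = 1
c = 1.5
q = 2.5
t = 2.5
col = 'magenta'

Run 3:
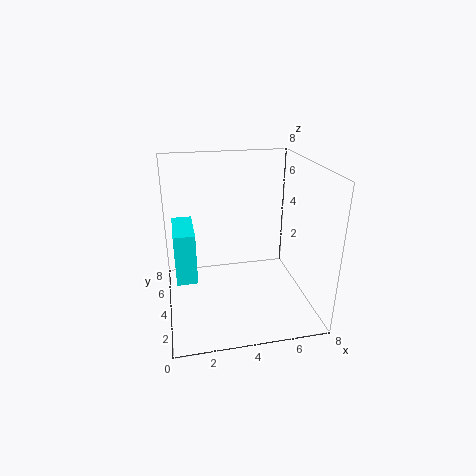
a = 0.5
b = 1.5
c = 3
q = 2.5
t = 2.5
col = 'cyan'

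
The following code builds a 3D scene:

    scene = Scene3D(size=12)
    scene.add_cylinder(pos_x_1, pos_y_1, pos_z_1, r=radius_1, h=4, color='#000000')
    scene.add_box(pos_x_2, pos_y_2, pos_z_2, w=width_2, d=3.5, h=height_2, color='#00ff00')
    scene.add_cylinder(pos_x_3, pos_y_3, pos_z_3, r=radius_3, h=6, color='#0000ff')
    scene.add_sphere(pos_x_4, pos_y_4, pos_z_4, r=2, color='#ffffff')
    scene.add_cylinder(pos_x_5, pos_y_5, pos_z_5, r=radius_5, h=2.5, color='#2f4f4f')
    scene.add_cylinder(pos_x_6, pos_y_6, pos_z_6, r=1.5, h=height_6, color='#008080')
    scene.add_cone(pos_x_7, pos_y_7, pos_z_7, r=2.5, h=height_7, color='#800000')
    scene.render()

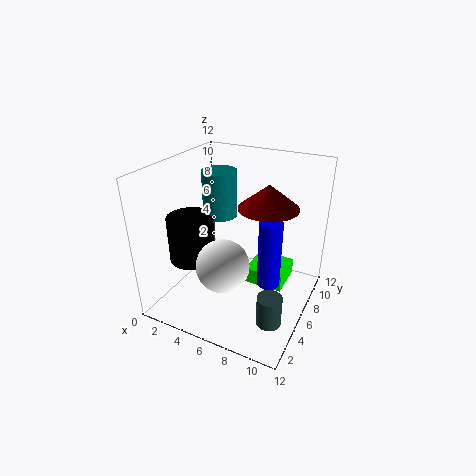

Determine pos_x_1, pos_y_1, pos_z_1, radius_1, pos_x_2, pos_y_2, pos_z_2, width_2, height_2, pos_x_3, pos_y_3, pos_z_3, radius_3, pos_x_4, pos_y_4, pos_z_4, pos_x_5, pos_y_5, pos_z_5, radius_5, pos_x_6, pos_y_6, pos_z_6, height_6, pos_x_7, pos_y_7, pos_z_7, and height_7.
pos_x_1 = 2, pos_y_1 = 5, pos_z_1 = 3.5, radius_1 = 2, pos_x_2 = 6, pos_y_2 = 7.5, pos_z_2 = 0.5, width_2 = 3.5, height_2 = 1.5, pos_x_3 = 8.5, pos_y_3 = 7, pos_z_3 = 1.5, radius_3 = 1, pos_x_4 = 6.5, pos_y_4 = 2.5, pos_z_4 = 5.5, pos_x_5 = 10, pos_y_5 = 3.5, pos_z_5 = 0.5, radius_5 = 1, pos_x_6 = 3.5, pos_y_6 = 7.5, pos_z_6 = 7, height_6 = 4, pos_x_7 = 8, pos_y_7 = 7.5, pos_z_7 = 8.5, height_7 = 2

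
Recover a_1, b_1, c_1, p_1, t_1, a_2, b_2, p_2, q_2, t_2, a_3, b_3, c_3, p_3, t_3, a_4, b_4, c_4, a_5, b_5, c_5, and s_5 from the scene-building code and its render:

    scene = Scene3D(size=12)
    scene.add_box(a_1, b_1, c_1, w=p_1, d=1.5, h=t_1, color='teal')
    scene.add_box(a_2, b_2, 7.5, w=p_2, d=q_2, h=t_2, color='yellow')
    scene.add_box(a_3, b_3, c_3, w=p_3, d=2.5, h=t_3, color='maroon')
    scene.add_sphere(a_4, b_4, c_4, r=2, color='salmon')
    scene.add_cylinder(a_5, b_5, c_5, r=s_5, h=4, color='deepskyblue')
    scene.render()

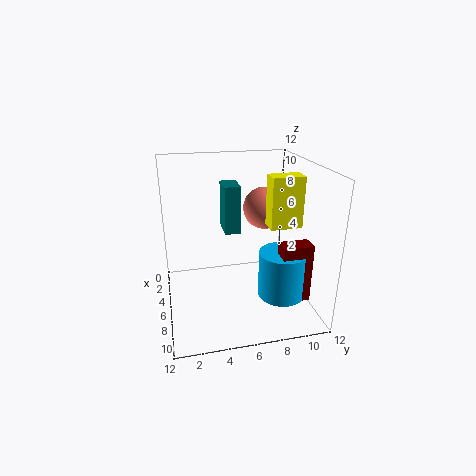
a_1 = 0.5; b_1 = 5.5; c_1 = 5; p_1 = 2.5; t_1 = 4.5; a_2 = 7; b_2 = 8; p_2 = 1.5; q_2 = 2.5; t_2 = 4; a_3 = 7.5; b_3 = 9; c_3 = 1; p_3 = 1.5; t_3 = 5; a_4 = 2; b_4 = 9.5; c_4 = 7; a_5 = 7.5; b_5 = 9.5; c_5 = 1; s_5 = 2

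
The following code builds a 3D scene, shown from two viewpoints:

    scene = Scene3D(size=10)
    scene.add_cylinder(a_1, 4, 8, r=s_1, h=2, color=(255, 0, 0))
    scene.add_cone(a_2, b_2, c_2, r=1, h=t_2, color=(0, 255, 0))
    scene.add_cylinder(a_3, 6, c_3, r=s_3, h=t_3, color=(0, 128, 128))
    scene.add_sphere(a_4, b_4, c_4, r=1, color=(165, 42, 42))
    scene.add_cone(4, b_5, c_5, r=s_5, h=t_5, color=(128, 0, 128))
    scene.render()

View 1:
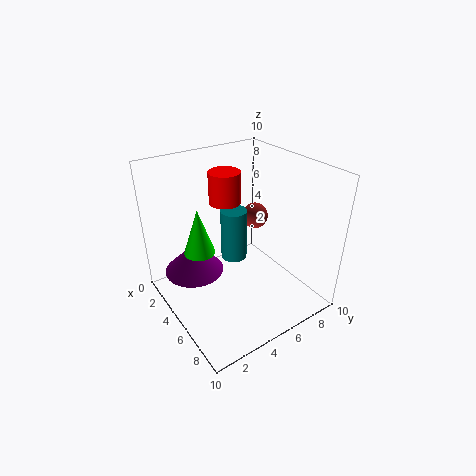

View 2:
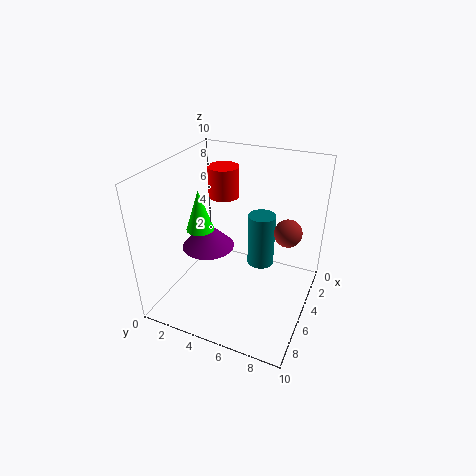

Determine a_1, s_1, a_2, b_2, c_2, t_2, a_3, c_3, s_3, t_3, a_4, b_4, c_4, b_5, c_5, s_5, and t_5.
a_1 = 5, s_1 = 1, a_2 = 5, b_2 = 2, c_2 = 5, t_2 = 3, a_3 = 3, c_3 = 2, s_3 = 1, t_3 = 4, a_4 = 3, b_4 = 8, c_4 = 5, b_5 = 2, c_5 = 3, s_5 = 2, t_5 = 2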